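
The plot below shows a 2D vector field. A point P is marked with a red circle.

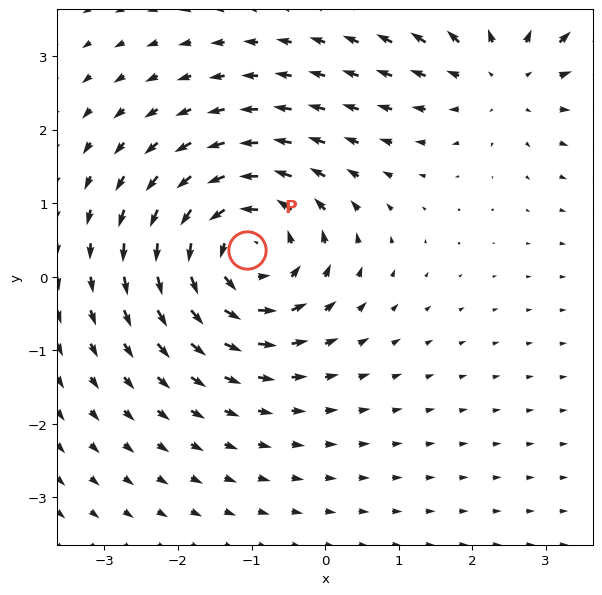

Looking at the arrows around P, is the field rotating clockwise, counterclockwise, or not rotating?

counterclockwise

Near P at (-1.1, 0.4) the arrows circulate counterclockwise. The curl (z-component) there is about +5; positive curl means counterclockwise rotation.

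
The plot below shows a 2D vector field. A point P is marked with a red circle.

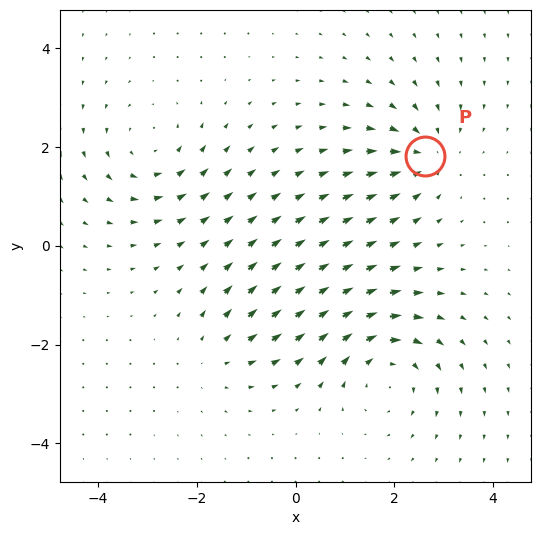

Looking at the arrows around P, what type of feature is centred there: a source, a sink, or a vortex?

At P (2.6, 1.8) the arrows converge inward. Divergence about -4, curl ≈0 — negative divergence with near-zero curl is a sink.

sink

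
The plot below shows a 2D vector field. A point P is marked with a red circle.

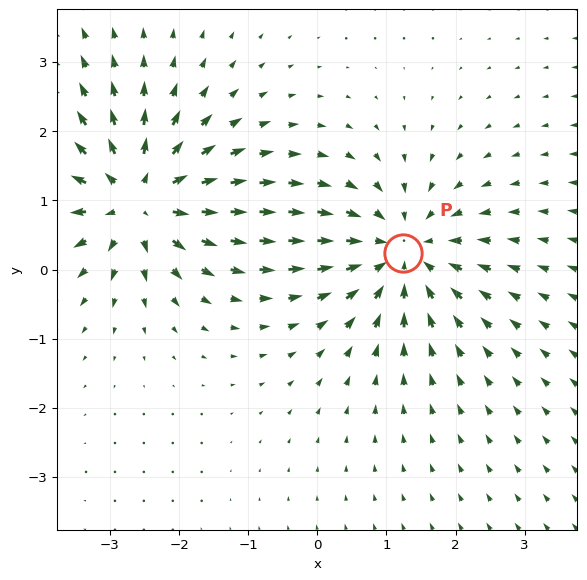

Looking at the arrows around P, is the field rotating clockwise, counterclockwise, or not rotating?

not rotating

Near P at (1.2, 0.2) the arrows show no circulation. The curl there is ≈0.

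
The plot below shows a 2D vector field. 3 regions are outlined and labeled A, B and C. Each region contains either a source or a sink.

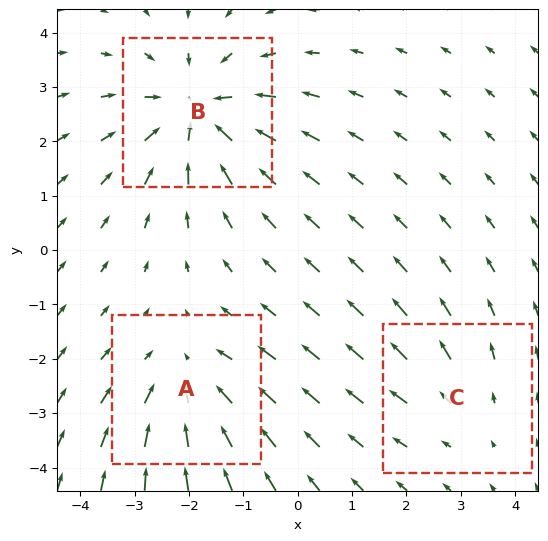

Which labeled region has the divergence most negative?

Divergence at each region's feature centre — A: about -3, B: about -4, C: about +2. Region B is most negative.

B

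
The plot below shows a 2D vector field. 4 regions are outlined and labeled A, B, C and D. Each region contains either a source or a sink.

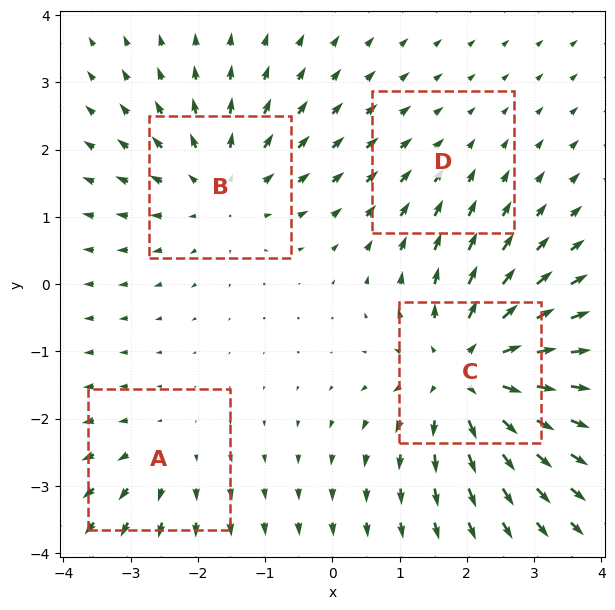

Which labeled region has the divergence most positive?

C

Divergence at each region's feature centre — A: about +3, B: about +4, C: about +7, D: about -2. Region C is most positive.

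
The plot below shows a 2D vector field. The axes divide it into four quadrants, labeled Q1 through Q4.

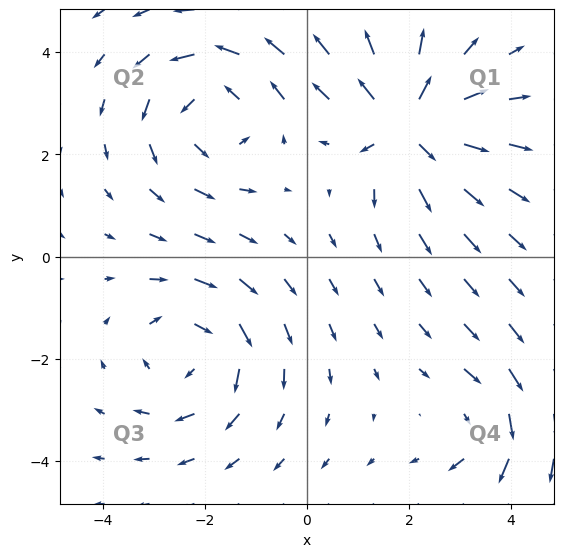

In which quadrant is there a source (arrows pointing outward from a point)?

The source sits at approximately (2.0, 2.6), which lies in quadrant Q1. The divergence there is about +6, positive as expected for a source.

Q1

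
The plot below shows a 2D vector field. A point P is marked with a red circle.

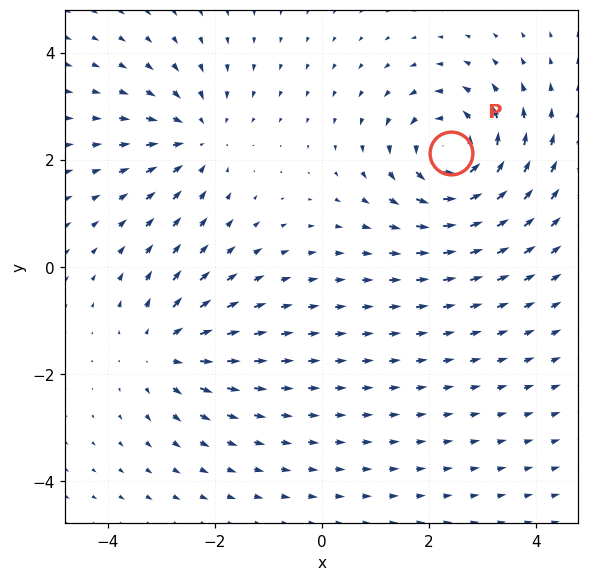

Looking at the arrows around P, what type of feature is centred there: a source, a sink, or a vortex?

At P (2.4, 2.1) the arrows circulate counterclockwise. Divergence ≈0, curl about +5 — near-zero divergence with nonzero curl is a vortex.

vortex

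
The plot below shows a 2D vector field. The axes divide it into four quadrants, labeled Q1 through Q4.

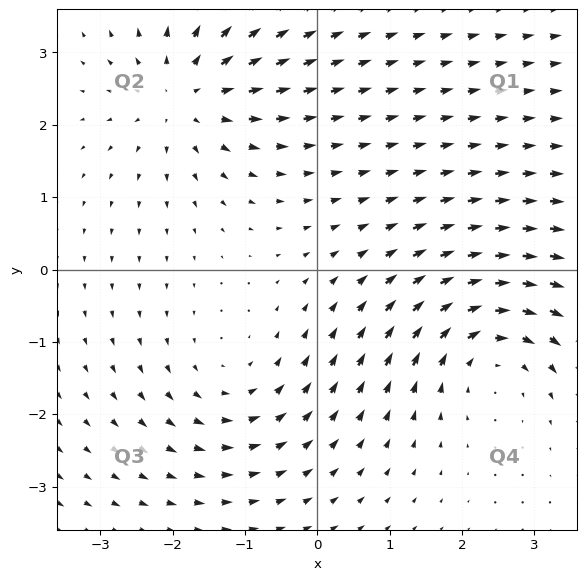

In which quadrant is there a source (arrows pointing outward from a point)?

Q2

The source sits at approximately (-1.8, 2.4), which lies in quadrant Q2. The divergence there is about +5, positive as expected for a source.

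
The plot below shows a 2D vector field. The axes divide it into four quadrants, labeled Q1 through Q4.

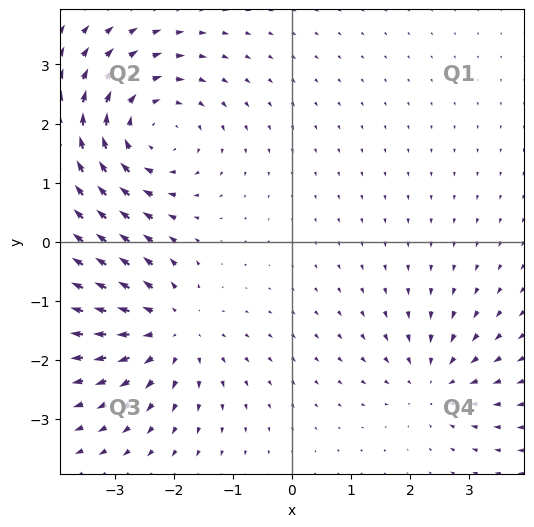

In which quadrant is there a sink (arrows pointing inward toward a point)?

The sink sits at approximately (2.4, -2.4), which lies in quadrant Q4. The divergence there is about -3, negative as expected for a sink.

Q4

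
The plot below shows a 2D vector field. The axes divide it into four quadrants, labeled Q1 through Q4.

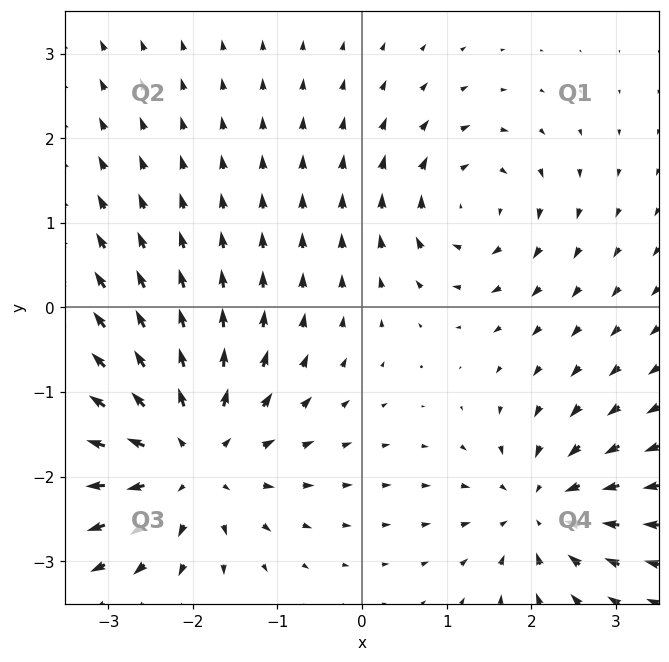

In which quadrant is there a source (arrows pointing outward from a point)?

Q3

The source sits at approximately (-2.1, -1.8), which lies in quadrant Q3. The divergence there is about +5, positive as expected for a source.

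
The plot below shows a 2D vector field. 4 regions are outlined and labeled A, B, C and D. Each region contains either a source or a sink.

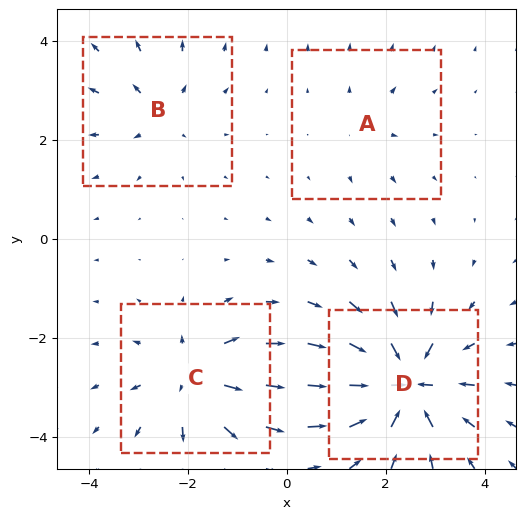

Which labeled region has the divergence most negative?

Divergence at each region's feature centre — A: about +2, B: about +4, C: about +6, D: about -9. Region D is most negative.

D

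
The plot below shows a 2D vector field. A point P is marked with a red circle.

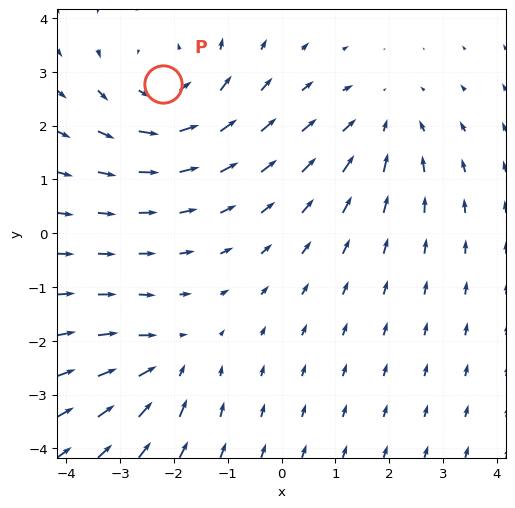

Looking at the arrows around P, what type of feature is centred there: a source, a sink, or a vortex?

At P (-2.2, 2.8) the arrows circulate counterclockwise. Divergence ≈0, curl about +4 — near-zero divergence with nonzero curl is a vortex.

vortex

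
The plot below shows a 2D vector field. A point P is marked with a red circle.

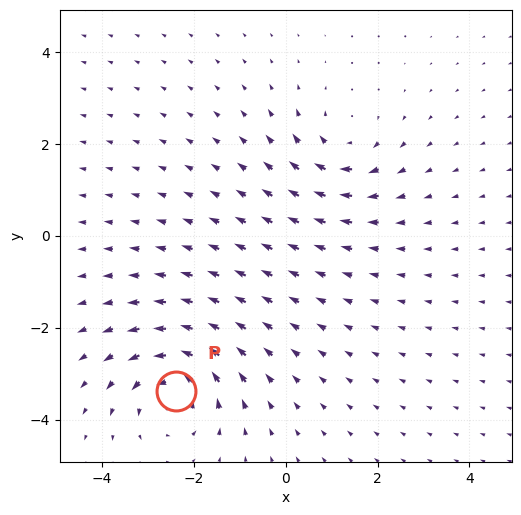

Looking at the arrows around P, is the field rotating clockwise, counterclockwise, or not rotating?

counterclockwise

Near P at (-2.4, -3.4) the arrows circulate counterclockwise. The curl (z-component) there is about +5; positive curl means counterclockwise rotation.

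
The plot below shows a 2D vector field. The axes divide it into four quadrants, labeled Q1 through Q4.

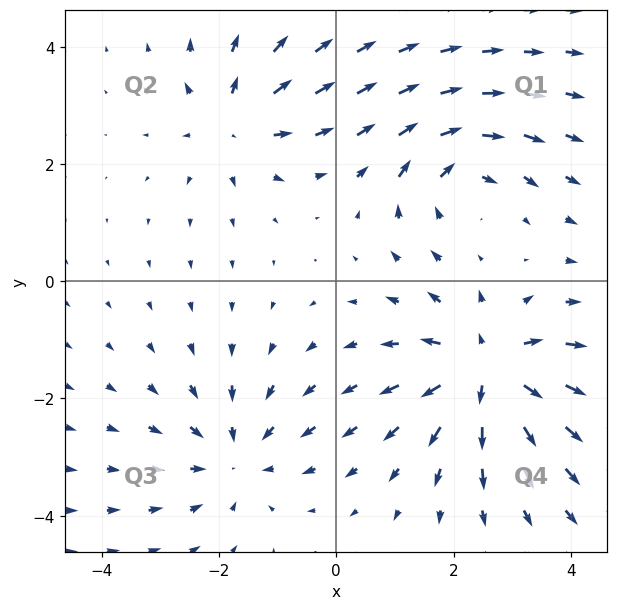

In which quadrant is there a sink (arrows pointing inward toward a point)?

The sink sits at approximately (-1.7, -3.0), which lies in quadrant Q3. The divergence there is about -3, negative as expected for a sink.

Q3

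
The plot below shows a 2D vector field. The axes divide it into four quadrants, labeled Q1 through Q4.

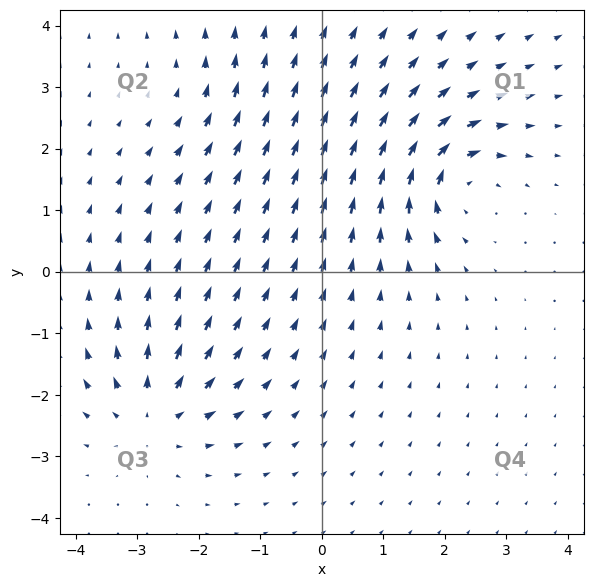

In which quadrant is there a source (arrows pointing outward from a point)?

Q3

The source sits at approximately (-2.7, -2.3), which lies in quadrant Q3. The divergence there is about +5, positive as expected for a source.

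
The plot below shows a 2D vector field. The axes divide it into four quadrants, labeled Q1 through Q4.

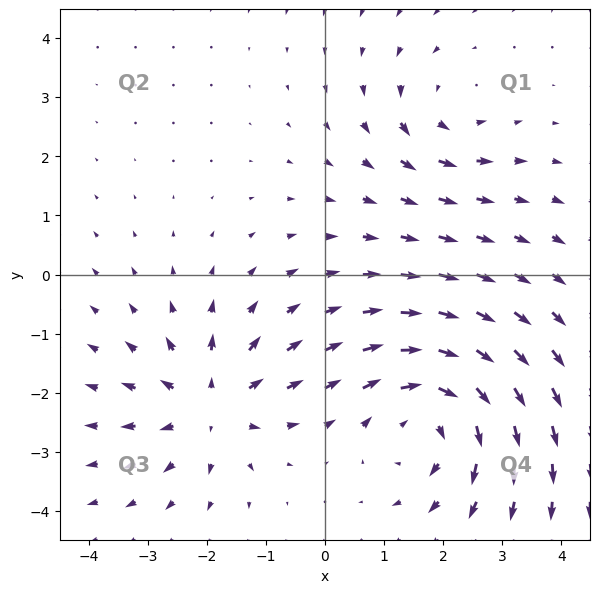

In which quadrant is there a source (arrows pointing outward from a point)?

The source sits at approximately (-1.9, -2.2), which lies in quadrant Q3. The divergence there is about +4, positive as expected for a source.

Q3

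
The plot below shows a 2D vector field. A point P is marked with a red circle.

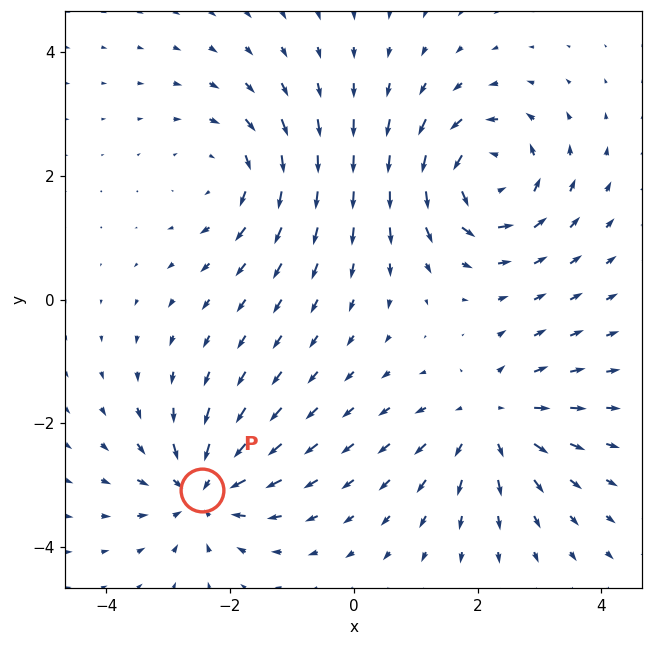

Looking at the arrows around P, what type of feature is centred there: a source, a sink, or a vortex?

sink

At P (-2.4, -3.1) the arrows converge inward. Divergence about -5, curl ≈0 — negative divergence with near-zero curl is a sink.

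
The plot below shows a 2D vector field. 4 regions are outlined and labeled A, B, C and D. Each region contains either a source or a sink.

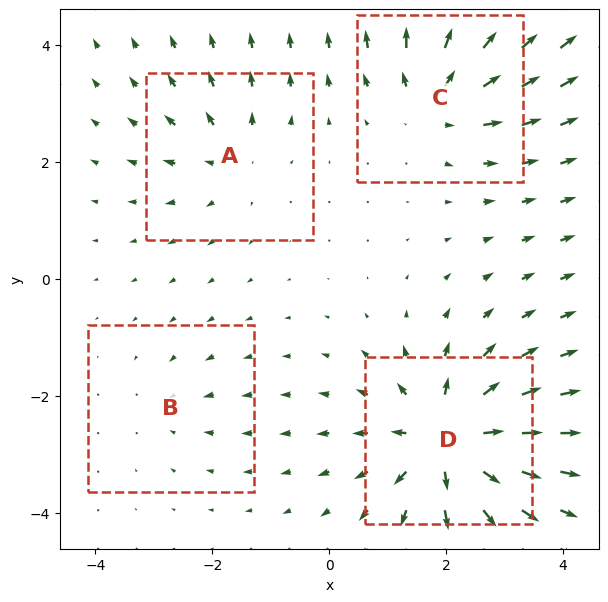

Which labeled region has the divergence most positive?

Divergence at each region's feature centre — A: about +4, B: about -2, C: about +6, D: about +9. Region D is most positive.

D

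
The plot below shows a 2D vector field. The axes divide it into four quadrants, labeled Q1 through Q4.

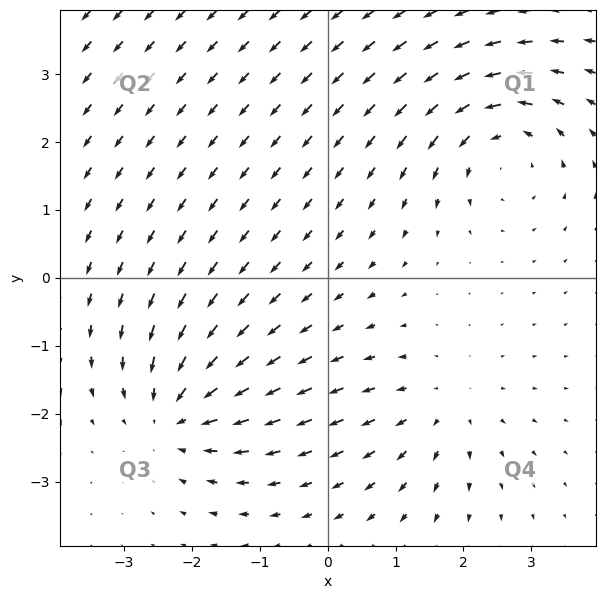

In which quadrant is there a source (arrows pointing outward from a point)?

Q4

The source sits at approximately (1.7, -1.9), which lies in quadrant Q4. The divergence there is about +2, positive as expected for a source.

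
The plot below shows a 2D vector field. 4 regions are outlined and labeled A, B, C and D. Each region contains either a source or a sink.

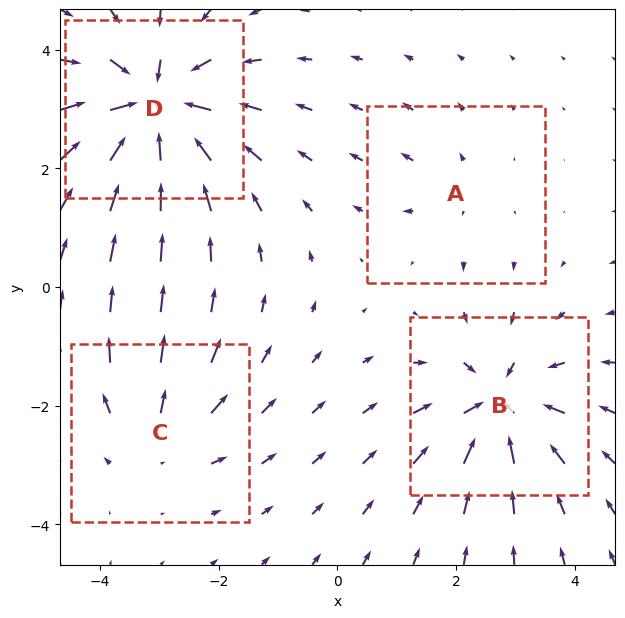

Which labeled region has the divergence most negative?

Divergence at each region's feature centre — A: about +2, B: about -6, C: about +4, D: about -8. Region D is most negative.

D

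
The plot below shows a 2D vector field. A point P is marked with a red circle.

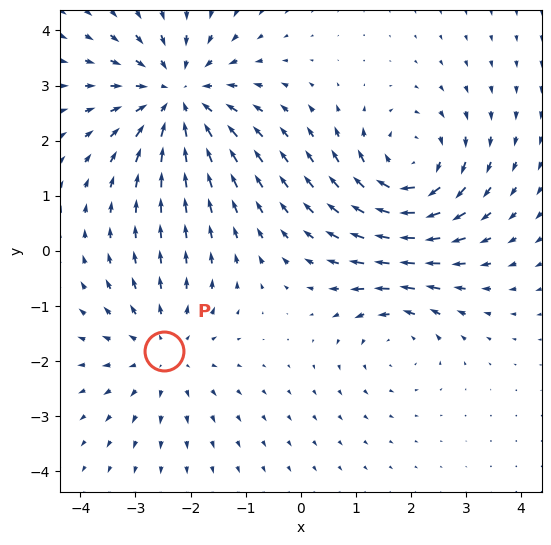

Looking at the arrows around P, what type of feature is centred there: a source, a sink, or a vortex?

At P (-2.5, -1.8) the arrows spread outward. Divergence about +3, curl ≈0 — positive divergence with near-zero curl is a source.

source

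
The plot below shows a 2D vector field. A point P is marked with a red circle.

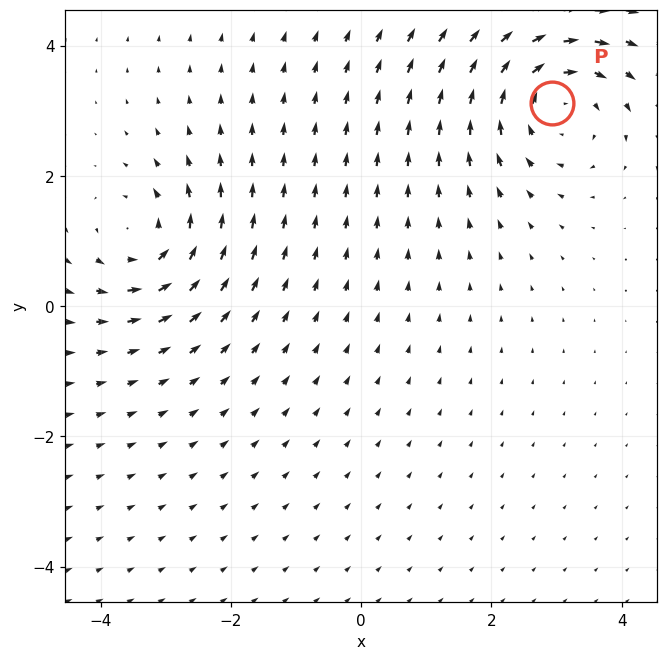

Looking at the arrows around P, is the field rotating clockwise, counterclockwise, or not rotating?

clockwise

Near P at (2.9, 3.1) the arrows circulate clockwise. The curl (z-component) there is about -4; negative curl means clockwise rotation.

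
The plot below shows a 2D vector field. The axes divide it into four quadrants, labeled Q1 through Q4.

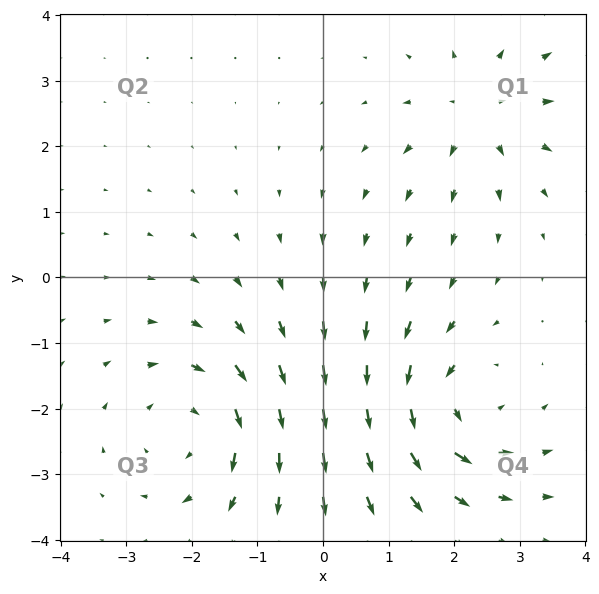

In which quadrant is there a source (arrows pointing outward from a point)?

Q1

The source sits at approximately (2.4, 2.5), which lies in quadrant Q1. The divergence there is about +3, positive as expected for a source.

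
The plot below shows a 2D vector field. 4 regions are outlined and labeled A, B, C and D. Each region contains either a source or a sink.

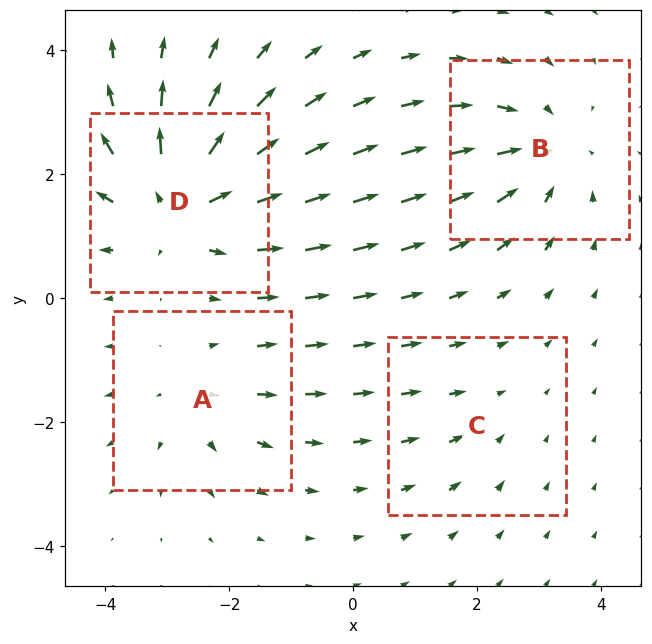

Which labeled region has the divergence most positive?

D

Divergence at each region's feature centre — A: about +3, B: about -4, C: about -2, D: about +6. Region D is most positive.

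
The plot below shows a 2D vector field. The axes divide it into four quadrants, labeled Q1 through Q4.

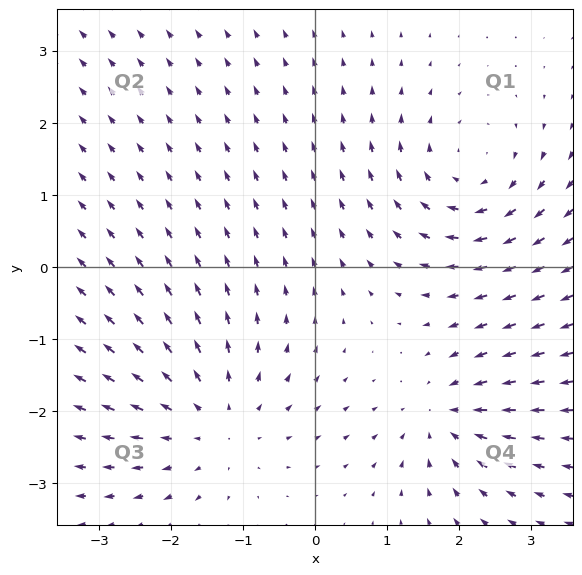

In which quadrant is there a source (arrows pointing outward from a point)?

Q3

The source sits at approximately (-1.4, -2.2), which lies in quadrant Q3. The divergence there is about +3, positive as expected for a source.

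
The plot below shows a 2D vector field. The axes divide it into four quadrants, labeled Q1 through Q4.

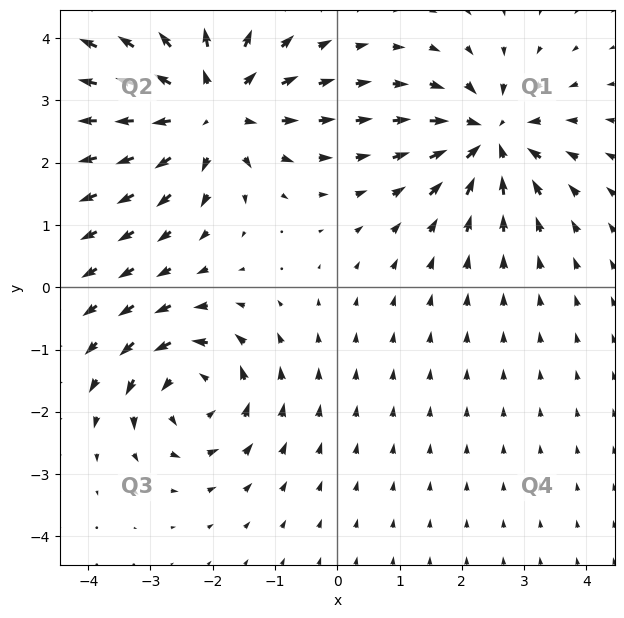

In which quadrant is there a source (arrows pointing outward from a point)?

Q2

The source sits at approximately (-2.0, 2.9), which lies in quadrant Q2. The divergence there is about +4, positive as expected for a source.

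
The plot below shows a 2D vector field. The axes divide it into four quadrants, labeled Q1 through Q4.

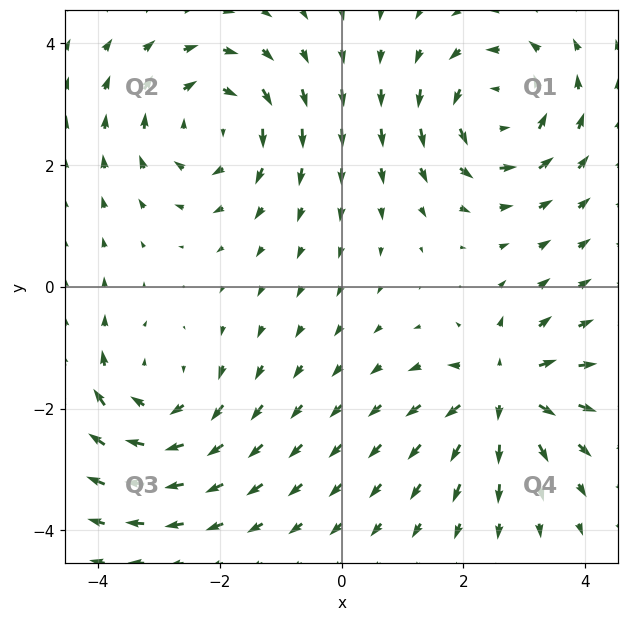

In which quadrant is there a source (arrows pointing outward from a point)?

The source sits at approximately (2.7, -1.7), which lies in quadrant Q4. The divergence there is about +6, positive as expected for a source.

Q4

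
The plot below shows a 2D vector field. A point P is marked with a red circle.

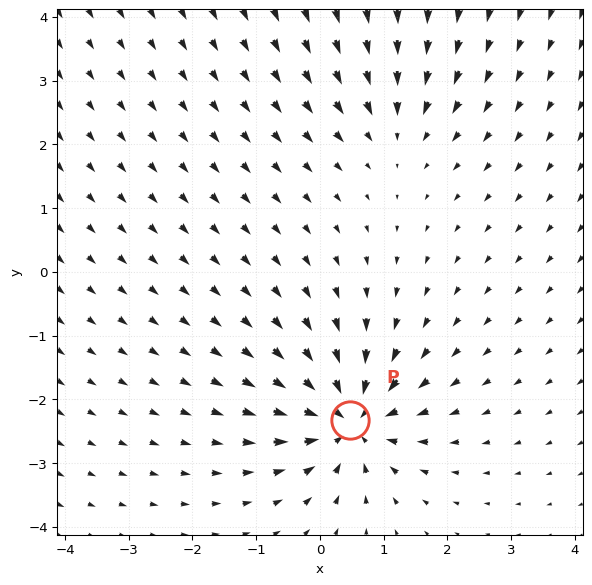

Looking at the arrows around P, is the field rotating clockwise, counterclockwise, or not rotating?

Near P at (0.5, -2.3) the arrows show no circulation. The curl there is ≈0.

not rotating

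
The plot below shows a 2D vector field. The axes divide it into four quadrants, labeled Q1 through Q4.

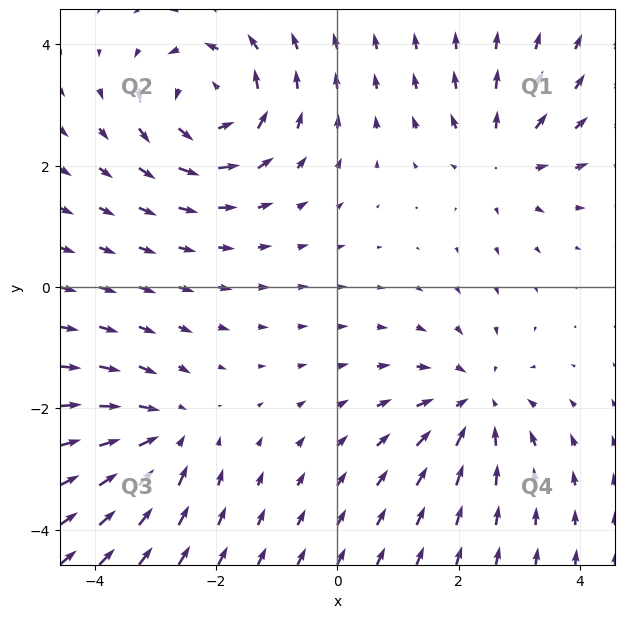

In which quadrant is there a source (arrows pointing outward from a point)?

Q1

The source sits at approximately (2.7, 2.1), which lies in quadrant Q1. The divergence there is about +3, positive as expected for a source.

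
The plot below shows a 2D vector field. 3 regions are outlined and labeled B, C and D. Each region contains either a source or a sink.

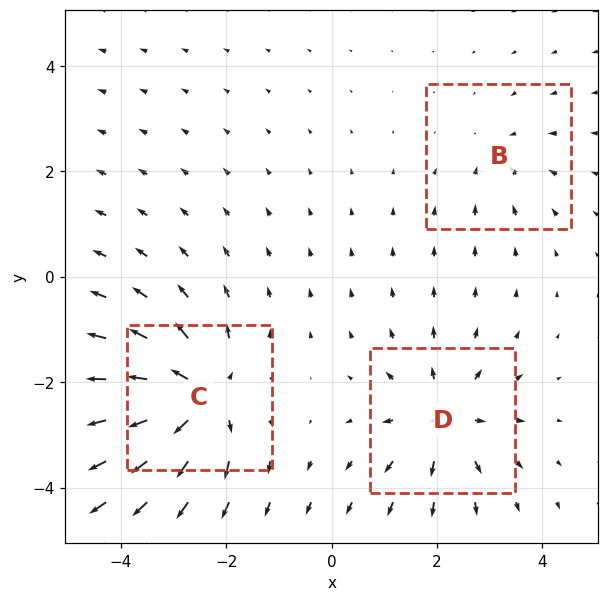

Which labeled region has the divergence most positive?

C

Divergence at each region's feature centre — B: about -2, C: about +6, D: about +4. Region C is most positive.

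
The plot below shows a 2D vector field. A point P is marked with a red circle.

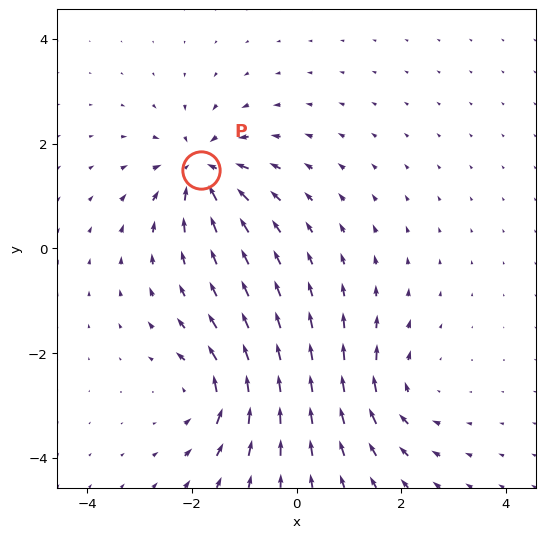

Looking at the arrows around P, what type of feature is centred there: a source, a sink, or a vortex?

At P (-1.8, 1.5) the arrows converge inward. Divergence about -6, curl ≈0 — negative divergence with near-zero curl is a sink.

sink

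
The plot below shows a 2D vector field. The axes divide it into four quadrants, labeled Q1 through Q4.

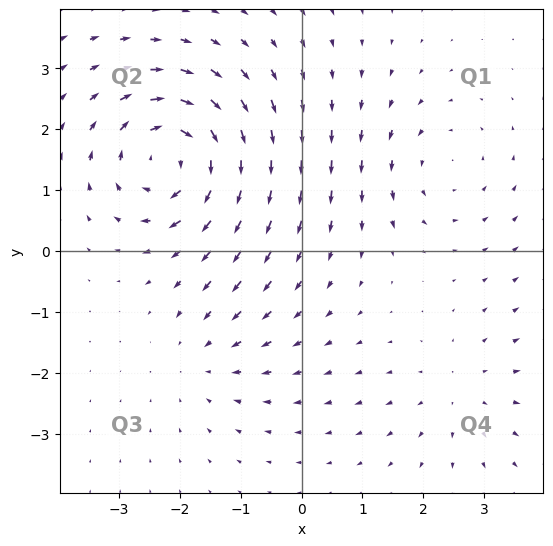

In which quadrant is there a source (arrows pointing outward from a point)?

Q4

The source sits at approximately (2.6, -2.3), which lies in quadrant Q4. The divergence there is about +2, positive as expected for a source.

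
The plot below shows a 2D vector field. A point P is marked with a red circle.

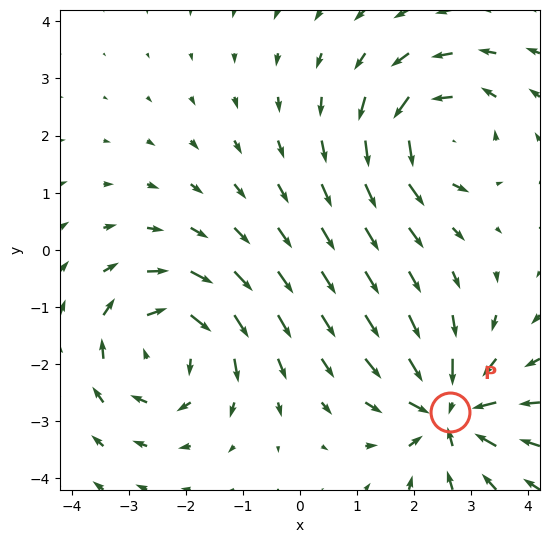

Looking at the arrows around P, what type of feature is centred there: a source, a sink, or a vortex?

At P (2.6, -2.8) the arrows converge inward. Divergence about -5, curl ≈0 — negative divergence with near-zero curl is a sink.

sink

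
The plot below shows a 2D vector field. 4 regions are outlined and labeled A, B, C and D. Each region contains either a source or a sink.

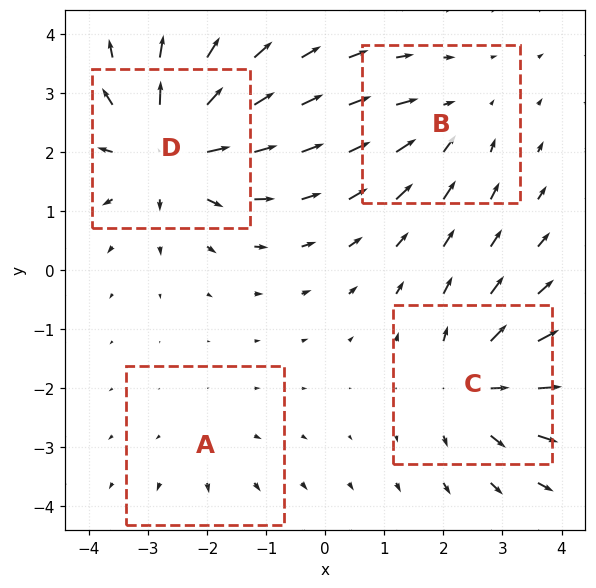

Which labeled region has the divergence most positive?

Divergence at each region's feature centre — A: about +2, B: about -3, C: about +5, D: about +7. Region D is most positive.

D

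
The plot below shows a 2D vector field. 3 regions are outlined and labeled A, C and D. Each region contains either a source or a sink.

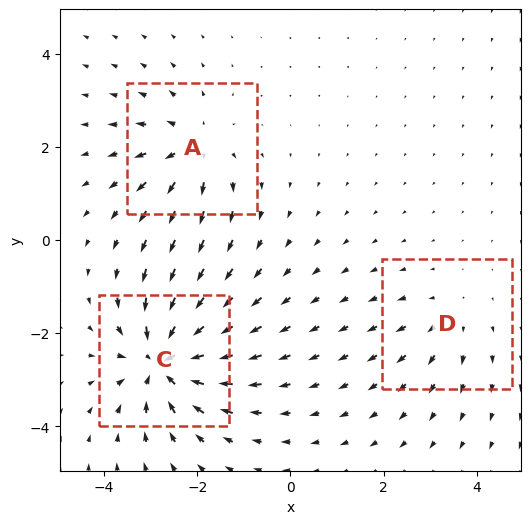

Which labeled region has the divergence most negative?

C

Divergence at each region's feature centre — A: about +4, C: about -6, D: about +2. Region C is most negative.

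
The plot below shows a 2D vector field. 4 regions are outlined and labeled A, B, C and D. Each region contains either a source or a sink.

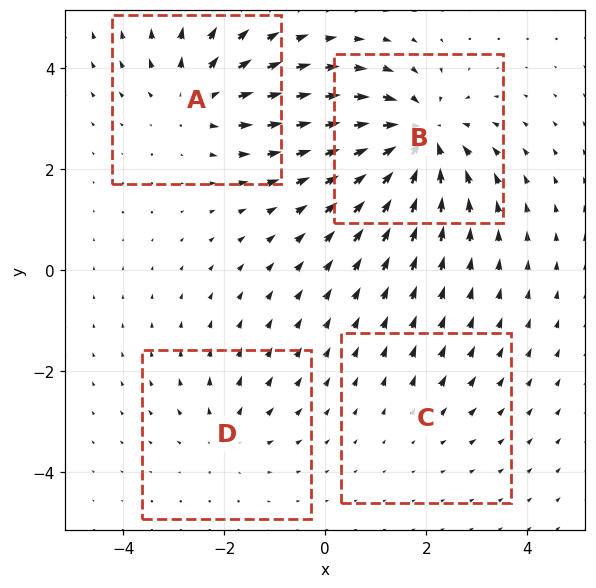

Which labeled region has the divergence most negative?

Divergence at each region's feature centre — A: about +5, B: about -7, C: about +2, D: about +3. Region B is most negative.

B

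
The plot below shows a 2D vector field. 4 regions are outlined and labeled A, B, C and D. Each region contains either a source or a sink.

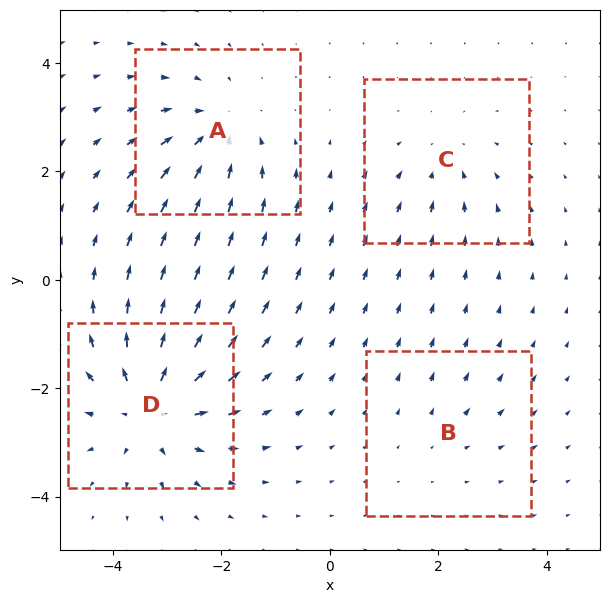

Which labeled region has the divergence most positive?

Divergence at each region's feature centre — A: about -5, B: about +2, C: about -3, D: about +7. Region D is most positive.

D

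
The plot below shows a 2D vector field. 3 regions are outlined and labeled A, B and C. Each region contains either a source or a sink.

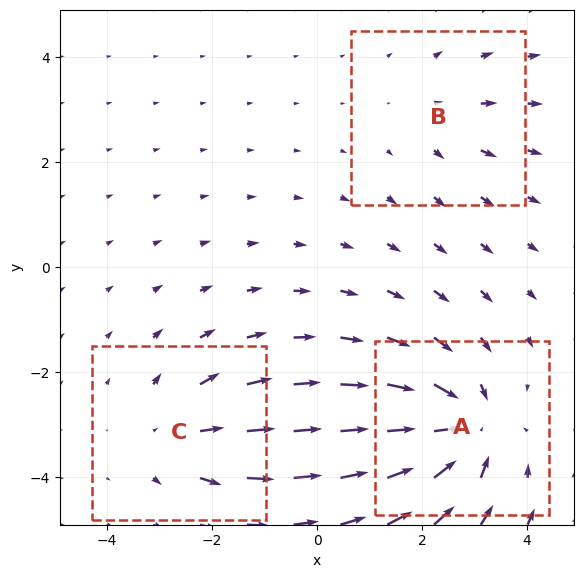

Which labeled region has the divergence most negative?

A

Divergence at each region's feature centre — A: about -5, B: about +2, C: about +3. Region A is most negative.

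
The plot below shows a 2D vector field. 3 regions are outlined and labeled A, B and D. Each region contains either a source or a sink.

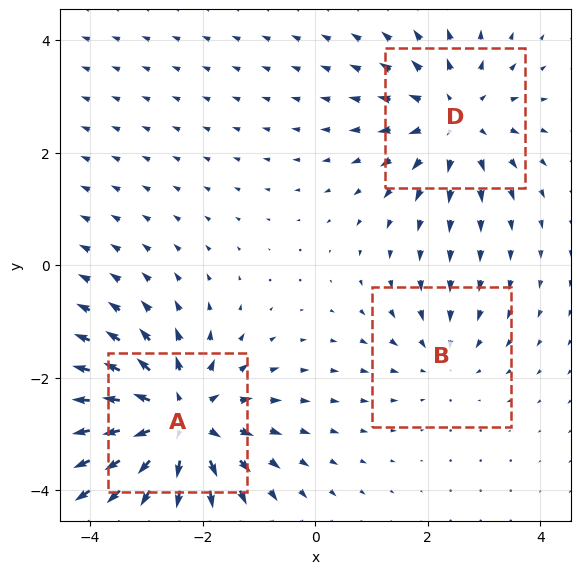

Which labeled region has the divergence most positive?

A

Divergence at each region's feature centre — A: about +5, B: about -2, D: about +3. Region A is most positive.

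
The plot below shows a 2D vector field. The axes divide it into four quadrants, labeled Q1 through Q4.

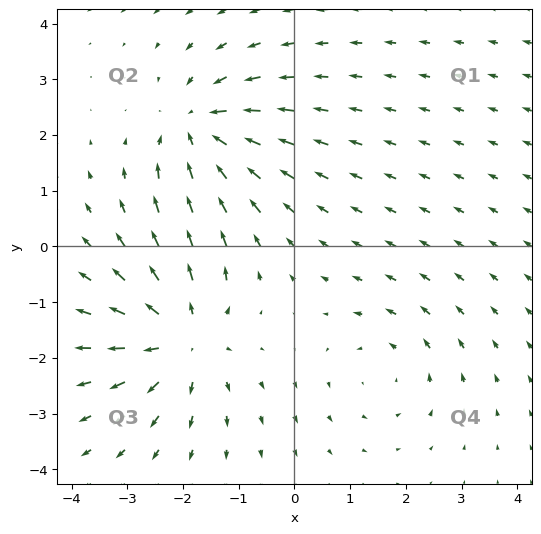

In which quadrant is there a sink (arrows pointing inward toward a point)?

Q2

The sink sits at approximately (-1.7, 2.1), which lies in quadrant Q2. The divergence there is about -5, negative as expected for a sink.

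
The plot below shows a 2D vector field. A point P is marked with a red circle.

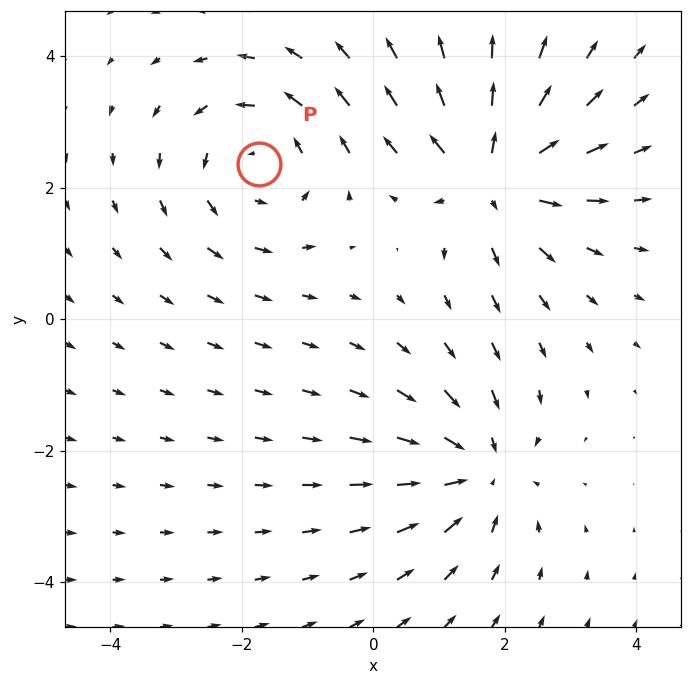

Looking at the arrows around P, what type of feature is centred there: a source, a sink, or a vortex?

vortex

At P (-1.7, 2.4) the arrows circulate counterclockwise. Divergence ≈0, curl about +3 — near-zero divergence with nonzero curl is a vortex.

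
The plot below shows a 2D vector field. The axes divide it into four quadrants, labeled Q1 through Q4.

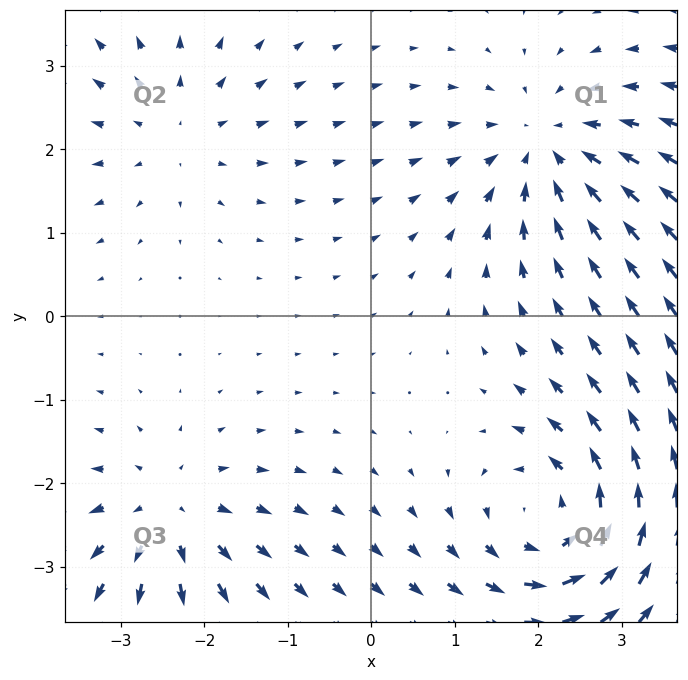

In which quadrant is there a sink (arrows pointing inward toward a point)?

The sink sits at approximately (2.1, 2.0), which lies in quadrant Q1. The divergence there is about -4, negative as expected for a sink.

Q1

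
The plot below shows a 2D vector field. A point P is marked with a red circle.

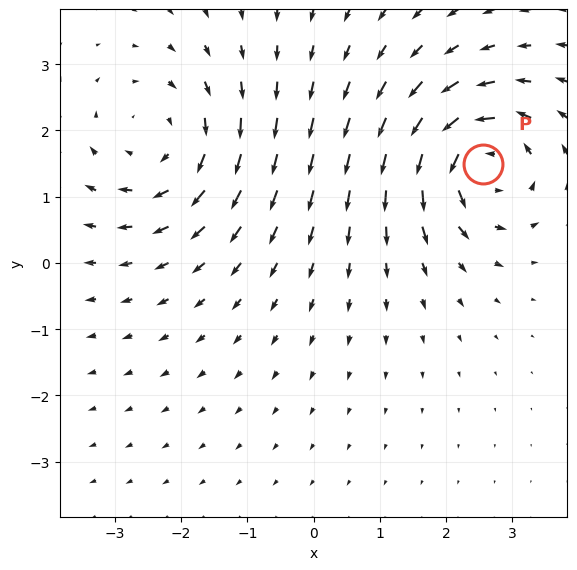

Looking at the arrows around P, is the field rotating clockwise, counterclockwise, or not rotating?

Near P at (2.6, 1.5) the arrows circulate counterclockwise. The curl (z-component) there is about +7; positive curl means counterclockwise rotation.

counterclockwise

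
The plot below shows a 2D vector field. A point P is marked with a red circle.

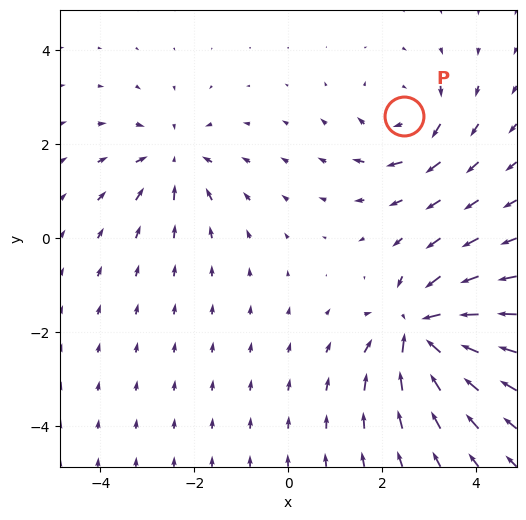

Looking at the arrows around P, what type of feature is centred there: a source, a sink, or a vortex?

vortex

At P (2.5, 2.6) the arrows circulate clockwise. Divergence ≈0, curl about -3 — near-zero divergence with nonzero curl is a vortex.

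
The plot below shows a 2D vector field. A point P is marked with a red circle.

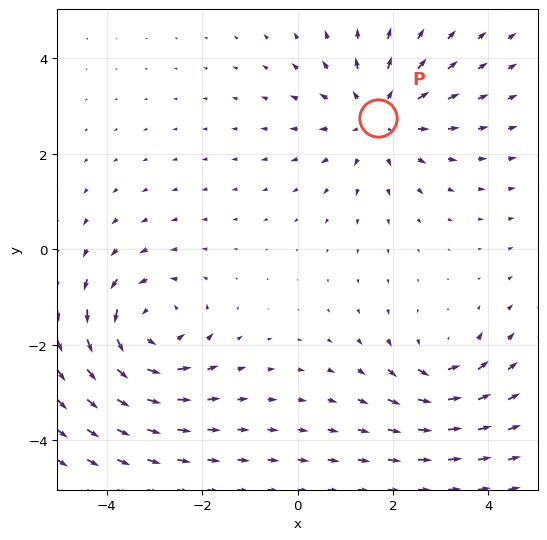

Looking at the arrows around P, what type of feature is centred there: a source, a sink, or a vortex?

source

At P (1.7, 2.8) the arrows spread outward. Divergence about +4, curl ≈0 — positive divergence with near-zero curl is a source.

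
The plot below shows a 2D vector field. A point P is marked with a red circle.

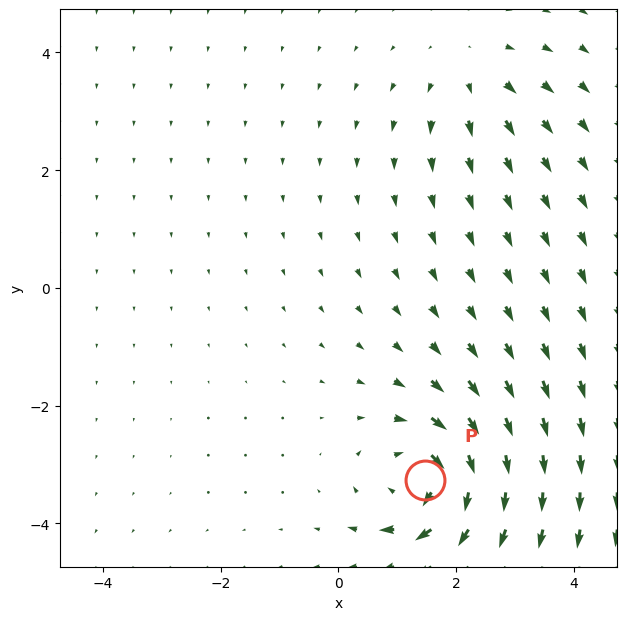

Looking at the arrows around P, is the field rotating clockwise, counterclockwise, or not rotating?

Near P at (1.5, -3.3) the arrows circulate clockwise. The curl (z-component) there is about -6; negative curl means clockwise rotation.

clockwise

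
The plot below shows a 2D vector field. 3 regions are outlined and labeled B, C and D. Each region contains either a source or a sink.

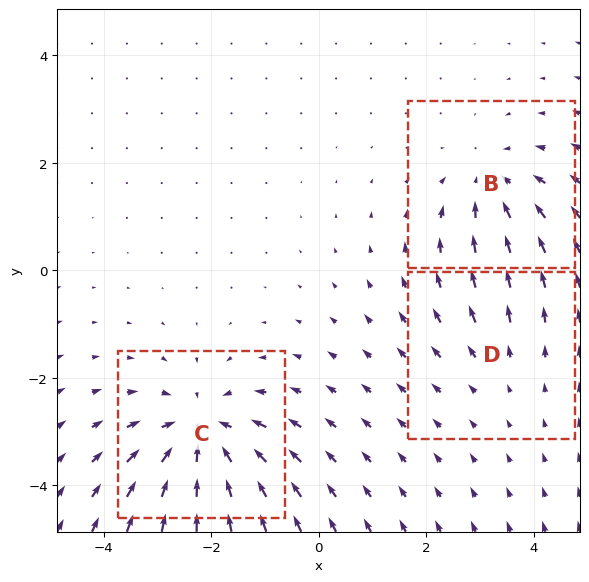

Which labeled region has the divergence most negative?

C

Divergence at each region's feature centre — B: about -3, C: about -5, D: about +2. Region C is most negative.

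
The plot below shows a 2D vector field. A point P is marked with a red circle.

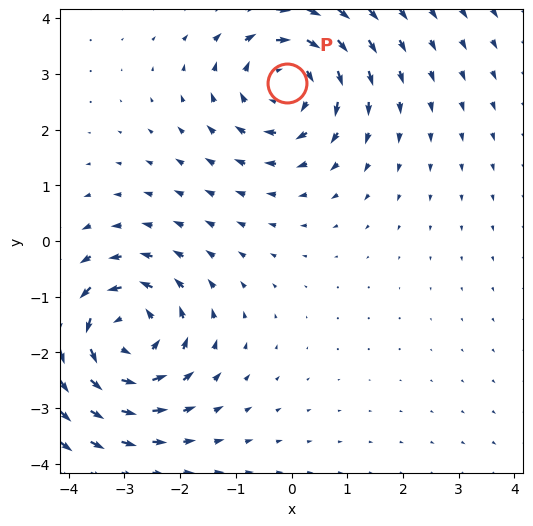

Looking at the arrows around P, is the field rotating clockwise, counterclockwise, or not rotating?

clockwise

Near P at (-0.1, 2.8) the arrows circulate clockwise. The curl (z-component) there is about -3; negative curl means clockwise rotation.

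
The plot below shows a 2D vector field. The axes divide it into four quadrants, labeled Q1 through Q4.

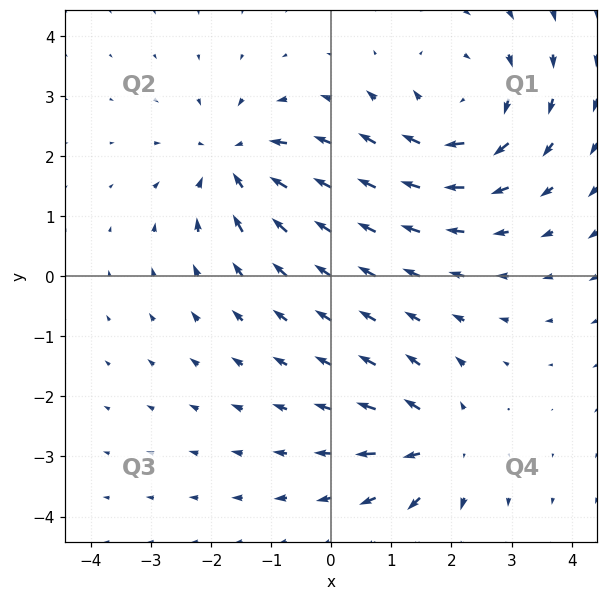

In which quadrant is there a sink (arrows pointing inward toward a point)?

Q2

The sink sits at approximately (-1.6, 1.9), which lies in quadrant Q2. The divergence there is about -4, negative as expected for a sink.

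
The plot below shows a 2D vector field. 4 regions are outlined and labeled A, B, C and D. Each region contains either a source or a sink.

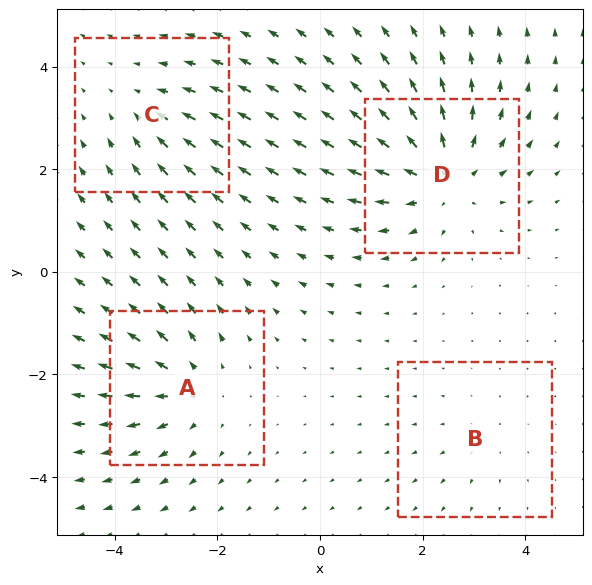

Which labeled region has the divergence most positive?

Divergence at each region's feature centre — A: about +4, B: about +2, C: about -3, D: about +6. Region D is most positive.

D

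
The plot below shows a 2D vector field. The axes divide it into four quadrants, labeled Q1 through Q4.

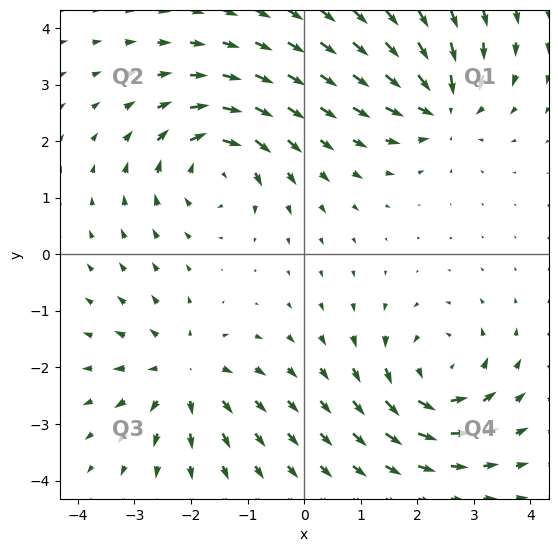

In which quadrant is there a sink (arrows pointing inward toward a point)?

The sink sits at approximately (2.4, 2.6), which lies in quadrant Q1. The divergence there is about -4, negative as expected for a sink.

Q1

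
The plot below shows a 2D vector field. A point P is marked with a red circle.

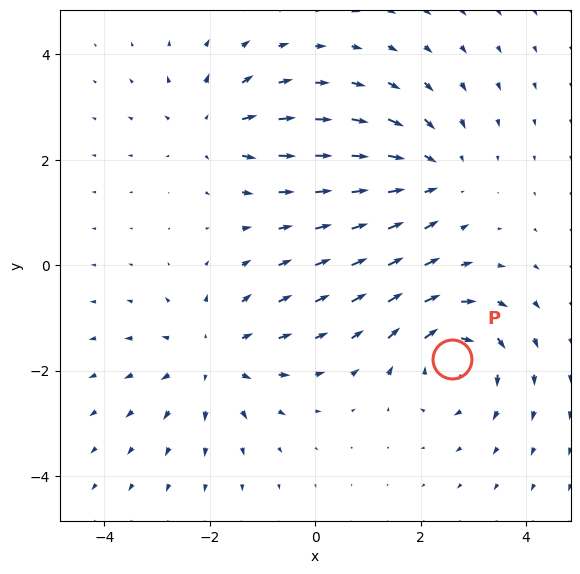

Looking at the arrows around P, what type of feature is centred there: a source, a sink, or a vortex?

vortex

At P (2.6, -1.8) the arrows circulate clockwise. Divergence ≈0, curl about -6 — near-zero divergence with nonzero curl is a vortex.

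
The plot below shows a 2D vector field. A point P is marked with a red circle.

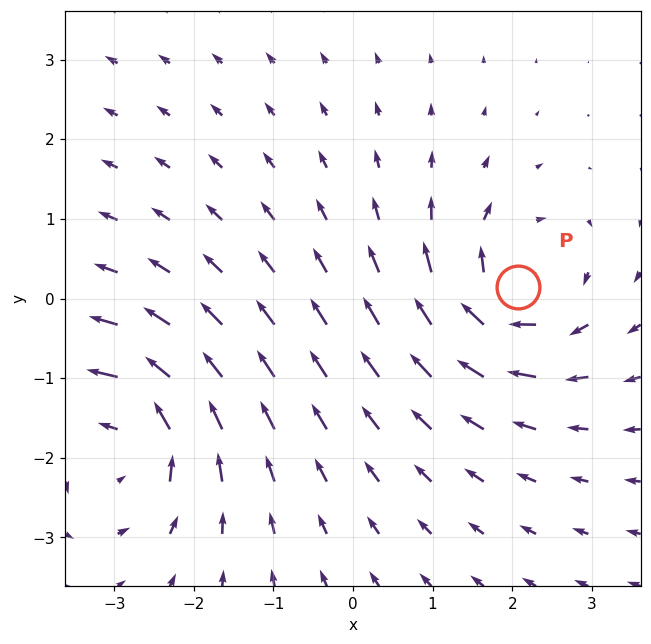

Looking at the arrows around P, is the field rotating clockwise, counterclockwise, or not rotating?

Near P at (2.1, 0.1) the arrows circulate clockwise. The curl (z-component) there is about -6; negative curl means clockwise rotation.

clockwise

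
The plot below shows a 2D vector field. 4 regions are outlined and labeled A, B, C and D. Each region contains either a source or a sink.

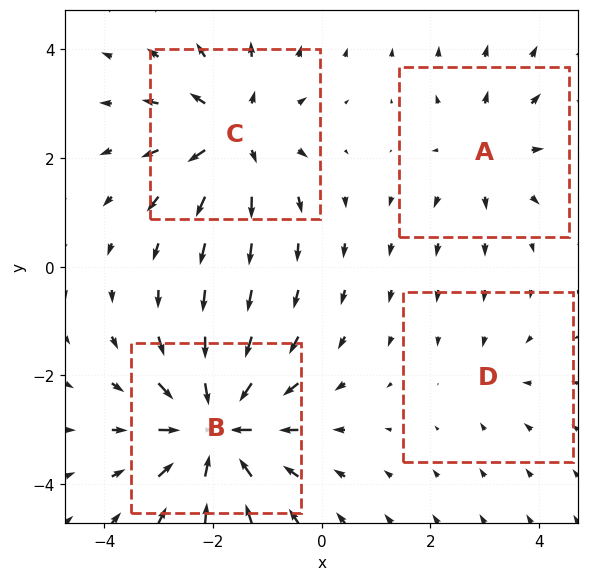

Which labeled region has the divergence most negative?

Divergence at each region's feature centre — A: about +4, B: about -8, C: about +6, D: about -2. Region B is most negative.

B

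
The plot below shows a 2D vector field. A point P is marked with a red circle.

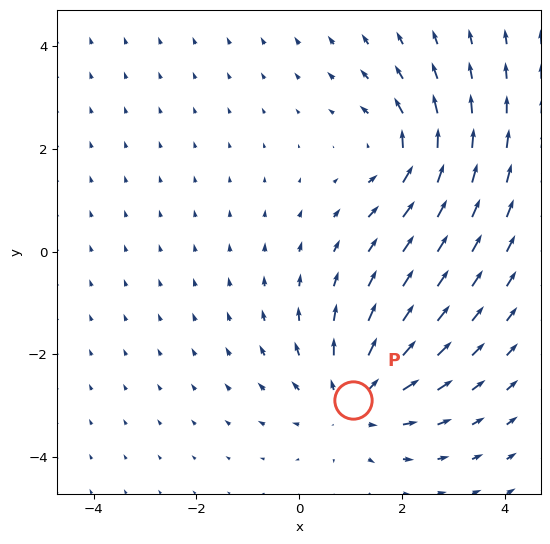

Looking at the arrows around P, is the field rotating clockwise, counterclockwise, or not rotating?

not rotating

Near P at (1.0, -2.9) the arrows show no circulation. The curl there is ≈0.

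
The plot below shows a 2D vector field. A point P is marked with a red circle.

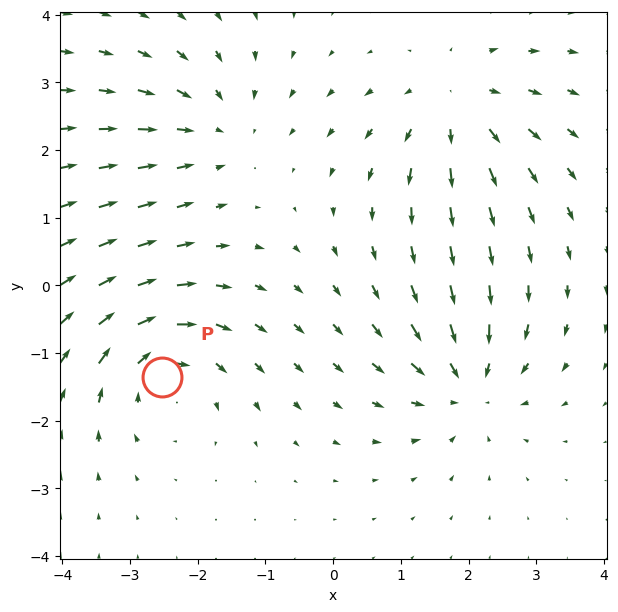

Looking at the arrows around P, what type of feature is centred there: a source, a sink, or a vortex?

At P (-2.5, -1.4) the arrows circulate clockwise. Divergence ≈0, curl about -5 — near-zero divergence with nonzero curl is a vortex.

vortex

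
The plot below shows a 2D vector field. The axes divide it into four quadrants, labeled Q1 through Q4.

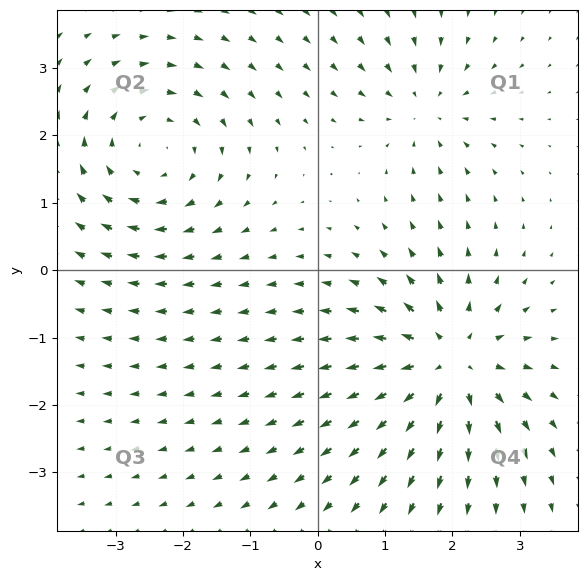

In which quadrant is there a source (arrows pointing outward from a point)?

The source sits at approximately (1.9, -1.4), which lies in quadrant Q4. The divergence there is about +6, positive as expected for a source.

Q4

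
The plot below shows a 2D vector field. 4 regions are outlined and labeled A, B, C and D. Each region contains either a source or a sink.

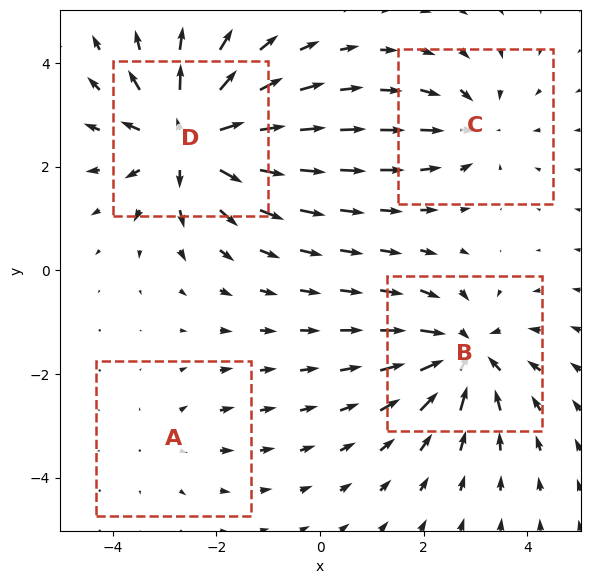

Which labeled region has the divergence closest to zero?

A

Divergence at each region's feature centre — A: about +2, B: about -6, C: about -4, D: about +7. Region A is closest to zero.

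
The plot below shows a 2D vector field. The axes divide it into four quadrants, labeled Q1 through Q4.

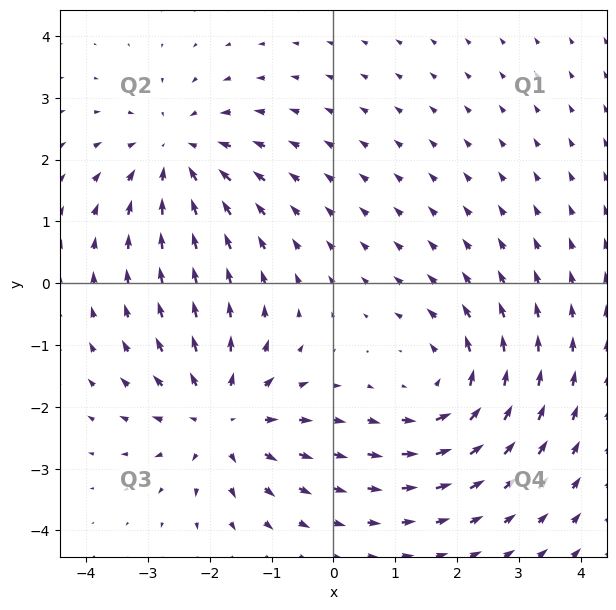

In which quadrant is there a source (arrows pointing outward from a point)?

Q3

The source sits at approximately (-1.8, -2.2), which lies in quadrant Q3. The divergence there is about +5, positive as expected for a source.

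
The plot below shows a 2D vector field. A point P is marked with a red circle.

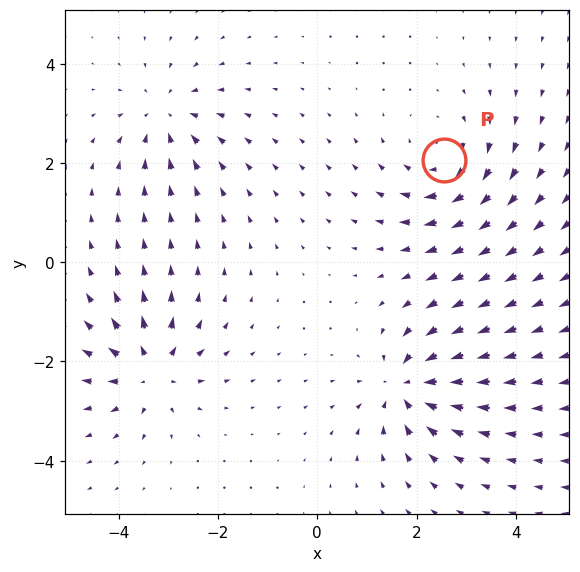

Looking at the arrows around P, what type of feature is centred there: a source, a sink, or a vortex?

vortex

At P (2.6, 2.1) the arrows circulate clockwise. Divergence ≈0, curl about -5 — near-zero divergence with nonzero curl is a vortex.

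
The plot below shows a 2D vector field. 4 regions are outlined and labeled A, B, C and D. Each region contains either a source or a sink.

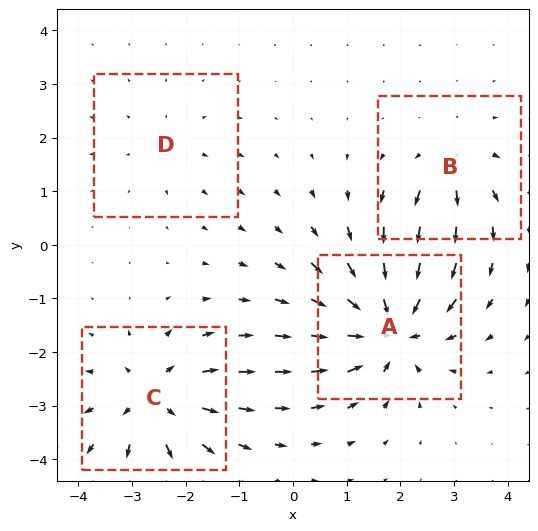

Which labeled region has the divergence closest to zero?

Divergence at each region's feature centre — A: about -8, B: about +4, C: about +6, D: about +2. Region D is closest to zero.

D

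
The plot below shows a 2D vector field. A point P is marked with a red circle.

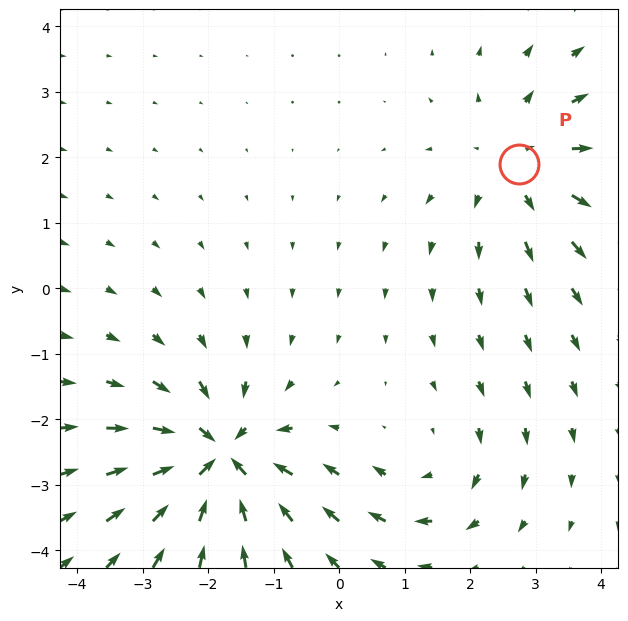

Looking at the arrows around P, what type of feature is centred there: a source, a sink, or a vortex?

source

At P (2.7, 1.9) the arrows spread outward. Divergence about +3, curl ≈0 — positive divergence with near-zero curl is a source.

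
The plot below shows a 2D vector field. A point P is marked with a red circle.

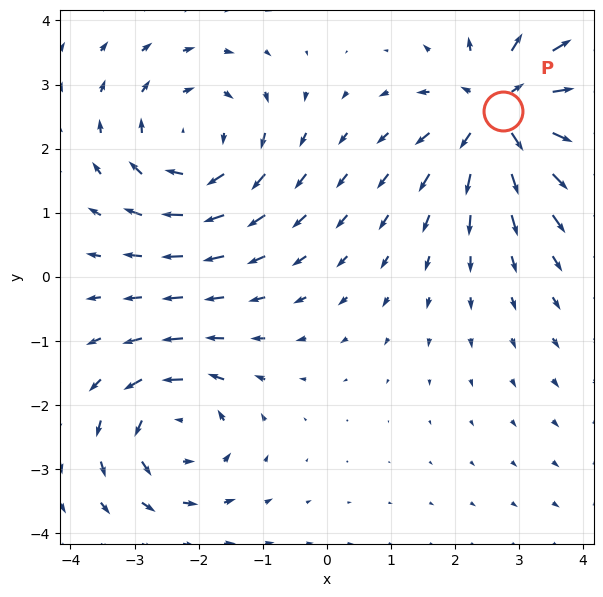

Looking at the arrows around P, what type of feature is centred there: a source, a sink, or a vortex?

source

At P (2.7, 2.6) the arrows spread outward. Divergence about +5, curl ≈0 — positive divergence with near-zero curl is a source.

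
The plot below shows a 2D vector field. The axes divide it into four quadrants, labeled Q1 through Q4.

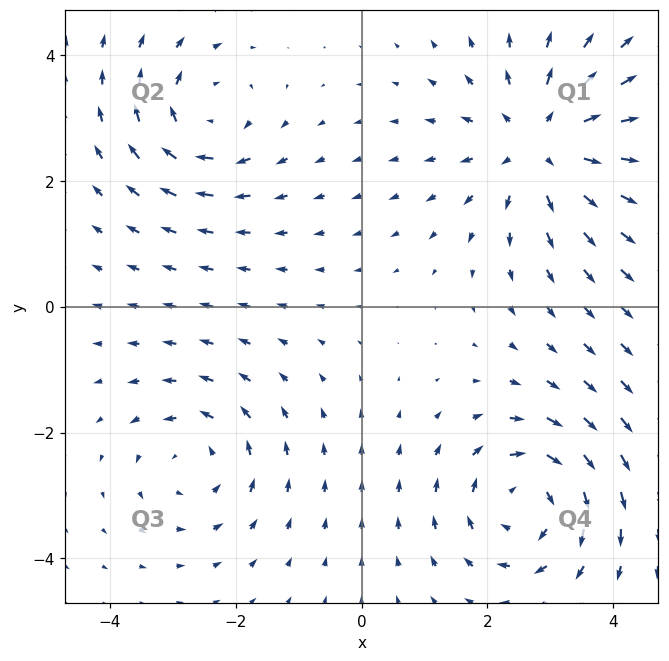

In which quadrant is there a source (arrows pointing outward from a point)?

The source sits at approximately (2.9, 2.6), which lies in quadrant Q1. The divergence there is about +4, positive as expected for a source.

Q1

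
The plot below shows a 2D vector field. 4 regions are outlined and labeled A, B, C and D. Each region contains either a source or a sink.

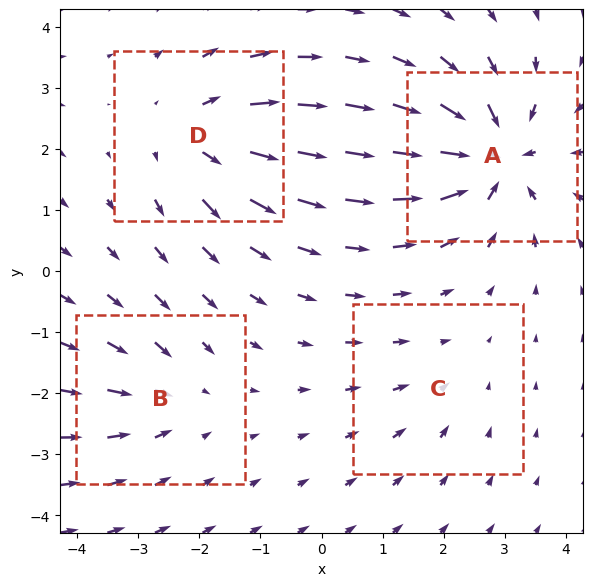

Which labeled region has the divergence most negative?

Divergence at each region's feature centre — A: about -8, B: about -3, C: about -2, D: about +5. Region A is most negative.

A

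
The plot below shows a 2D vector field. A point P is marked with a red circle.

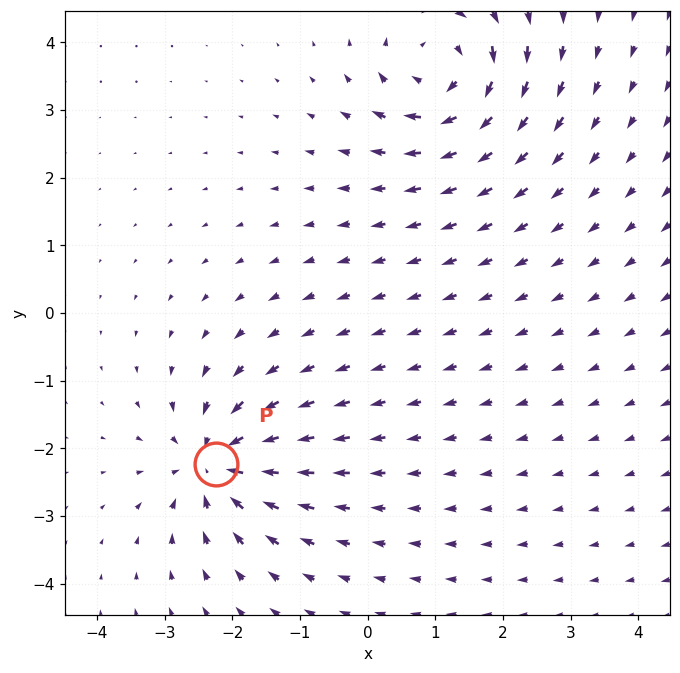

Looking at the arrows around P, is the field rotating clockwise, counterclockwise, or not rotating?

Near P at (-2.2, -2.2) the arrows show no circulation. The curl there is ≈0.

not rotating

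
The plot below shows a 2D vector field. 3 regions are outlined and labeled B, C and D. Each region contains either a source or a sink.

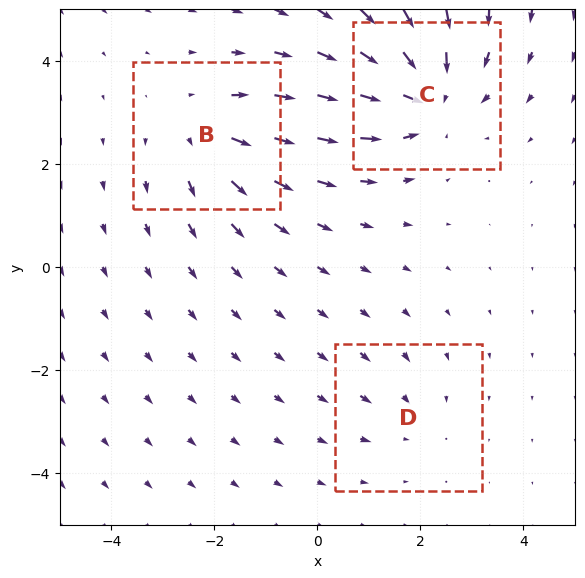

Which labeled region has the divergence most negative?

Divergence at each region's feature centre — B: about +3, C: about -4, D: about -2. Region C is most negative.

C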